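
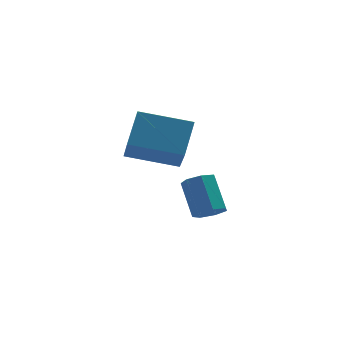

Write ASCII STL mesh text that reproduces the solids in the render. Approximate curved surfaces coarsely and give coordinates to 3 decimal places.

solid 
facet normal -0.943 0.248 0.222
outer loop
vertex -1.819 -3.812 1.881
vertex -1.742 -2.46 0.695
vertex -2.317 -4.736 0.796
endloop
endfacet
facet normal -0.043 -0.751 0.659
outer loop
vertex -0.478 -5.22 0.365
vertex -1.819 -3.812 1.881
vertex -2.317 -4.736 0.796
endloop
endfacet
facet normal -0.943 0.248 0.221
outer loop
vertex -2.317 -4.736 0.796
vertex -1.742 -2.46 0.695
vertex -2.24 -3.385 -0.39
endloop
endfacet
facet normal -0.330 -0.612 -0.719
outer loop
vertex -2.24 -3.385 -0.39
vertex -0.478 -5.22 0.365
vertex -2.317 -4.736 0.796
endloop
endfacet
facet normal 0.330 0.612 0.719
outer loop
vertex -1.819 -3.812 1.881
vertex 0.097 -2.944 0.264
vertex -1.742 -2.46 0.695
endloop
endfacet
facet normal -0.043 -0.751 0.659
outer loop
vertex 0.02 -4.295 1.45
vertex -1.819 -3.812 1.881
vertex -0.478 -5.22 0.365
endloop
endfacet
facet normal 0.329 0.612 0.719
outer loop
vertex 0.02 -4.295 1.45
vertex 0.097 -2.944 0.264
vertex -1.819 -3.812 1.881
endloop
endfacet
facet normal 0.043 0.750 -0.660
outer loop
vertex -1.742 -2.46 0.695
vertex 0.097 -2.944 0.264
vertex -2.24 -3.385 -0.39
endloop
endfacet
facet normal -0.329 -0.612 -0.719
outer loop
vertex -0.401 -3.868 -0.821
vertex -0.478 -5.22 0.365
vertex -2.24 -3.385 -0.39
endloop
endfacet
facet normal 0.043 0.751 -0.659
outer loop
vertex -2.24 -3.385 -0.39
vertex 0.097 -2.944 0.264
vertex -0.401 -3.868 -0.821
endloop
endfacet
facet normal 0.943 -0.248 -0.221
outer loop
vertex -0.401 -3.868 -0.821
vertex 0.02 -4.295 1.45
vertex -0.478 -5.22 0.365
endloop
endfacet
facet normal 0.943 -0.248 -0.221
outer loop
vertex 0.097 -2.944 0.264
vertex 0.02 -4.295 1.45
vertex -0.401 -3.868 -0.821
endloop
endfacet
facet normal 0.142 -0.658 -0.740
outer loop
vertex 1.368 -3.25 -3.431
vertex 0.751 -3.417 -3.401
vertex 1.023 -2.959 -3.756
endloop
endfacet
facet normal 0.771 0.541 -0.334
outer loop
vertex 1.368 -3.25 -3.431
vertex 1.023 -2.959 -3.756
vertex 1.146 -2.217 -2.27
endloop
endfacet
facet normal 0.772 0.541 -0.334
outer loop
vertex 1.146 -2.217 -2.27
vertex 1.023 -2.959 -3.756
vertex 0.802 -1.926 -2.594
endloop
endfacet
facet normal -0.140 0.658 0.740
outer loop
vertex 1.146 -2.217 -2.27
vertex 0.802 -1.926 -2.594
vertex 0.529 -2.383 -2.239
endloop
endfacet
facet normal 0.141 -0.658 -0.740
outer loop
vertex 1.023 -2.959 -3.756
vertex 0.751 -3.417 -3.401
vertex 0.473 -3.013 -3.813
endloop
endfacet
facet normal -0.004 0.747 -0.665
outer loop
vertex 1.023 -2.959 -3.756
vertex 0.473 -3.013 -3.813
vertex 0.802 -1.926 -2.594
endloop
endfacet
facet normal -0.004 0.747 -0.665
outer loop
vertex 0.802 -1.926 -2.594
vertex 0.473 -3.013 -3.813
vertex 0.252 -1.98 -2.651
endloop
endfacet
facet normal -0.141 0.659 0.739
outer loop
vertex 0.802 -1.926 -2.594
vertex 0.252 -1.98 -2.651
vertex 0.529 -2.383 -2.239
endloop
endfacet
facet normal 0.140 -0.658 -0.740
outer loop
vertex 0.473 -3.013 -3.813
vertex 0.751 -3.417 -3.401
vertex 0.132 -3.371 -3.559
endloop
endfacet
facet normal -0.777 0.390 -0.494
outer loop
vertex 0.473 -3.013 -3.813
vertex 0.132 -3.371 -3.559
vertex 0.252 -1.98 -2.651
endloop
endfacet
facet normal -0.777 0.390 -0.495
outer loop
vertex 0.252 -1.98 -2.651
vertex 0.132 -3.371 -3.559
vertex -0.089 -2.338 -2.398
endloop
endfacet
facet normal -0.142 0.658 0.739
outer loop
vertex 0.252 -1.98 -2.651
vertex -0.089 -2.338 -2.398
vertex 0.529 -2.383 -2.239
endloop
endfacet
facet normal 0.140 -0.658 -0.740
outer loop
vertex 0.132 -3.371 -3.559
vertex 0.751 -3.417 -3.401
vertex 0.257 -3.763 -3.187
endloop
endfacet
facet normal -0.964 -0.261 0.049
outer loop
vertex 0.132 -3.371 -3.559
vertex 0.257 -3.763 -3.187
vertex -0.089 -2.338 -2.398
endloop
endfacet
facet normal -0.964 -0.261 0.049
outer loop
vertex -0.089 -2.338 -2.398
vertex 0.257 -3.763 -3.187
vertex 0.036 -2.73 -2.025
endloop
endfacet
facet normal -0.142 0.658 0.739
outer loop
vertex -0.089 -2.338 -2.398
vertex 0.036 -2.73 -2.025
vertex 0.529 -2.383 -2.239
endloop
endfacet
facet normal 0.142 -0.659 -0.739
outer loop
vertex 0.257 -3.763 -3.187
vertex 0.751 -3.417 -3.401
vertex 0.753 -3.894 -2.975
endloop
endfacet
facet normal -0.426 -0.715 0.555
outer loop
vertex 0.257 -3.763 -3.187
vertex 0.753 -3.894 -2.975
vertex 0.036 -2.73 -2.025
endloop
endfacet
facet normal -0.425 -0.715 0.555
outer loop
vertex 0.036 -2.73 -2.025
vertex 0.753 -3.894 -2.975
vertex 0.532 -2.861 -1.814
endloop
endfacet
facet normal -0.141 0.657 0.740
outer loop
vertex 0.036 -2.73 -2.025
vertex 0.532 -2.861 -1.814
vertex 0.529 -2.383 -2.239
endloop
endfacet
facet normal 0.141 -0.659 -0.739
outer loop
vertex 0.753 -3.894 -2.975
vertex 0.751 -3.417 -3.401
vertex 1.248 -3.666 -3.084
endloop
endfacet
facet normal 0.432 -0.631 0.644
outer loop
vertex 0.753 -3.894 -2.975
vertex 1.248 -3.666 -3.084
vertex 0.532 -2.861 -1.814
endloop
endfacet
facet normal 0.433 -0.631 0.644
outer loop
vertex 0.532 -2.861 -1.814
vertex 1.248 -3.666 -3.084
vertex 1.026 -2.633 -1.923
endloop
endfacet
facet normal -0.140 0.657 0.740
outer loop
vertex 0.532 -2.861 -1.814
vertex 1.026 -2.633 -1.923
vertex 0.529 -2.383 -2.239
endloop
endfacet
facet normal 0.142 -0.658 -0.740
outer loop
vertex 1.248 -3.666 -3.084
vertex 0.751 -3.417 -3.401
vertex 1.368 -3.25 -3.431
endloop
endfacet
facet normal 0.966 -0.072 0.248
outer loop
vertex 1.248 -3.666 -3.084
vertex 1.368 -3.25 -3.431
vertex 1.026 -2.633 -1.923
endloop
endfacet
facet normal 0.966 -0.072 0.248
outer loop
vertex 1.026 -2.633 -1.923
vertex 1.368 -3.25 -3.431
vertex 1.146 -2.217 -2.27
endloop
endfacet
facet normal -0.140 0.658 0.740
outer loop
vertex 1.026 -2.633 -1.923
vertex 1.146 -2.217 -2.27
vertex 0.529 -2.383 -2.239
endloop
endfacet

endsolid


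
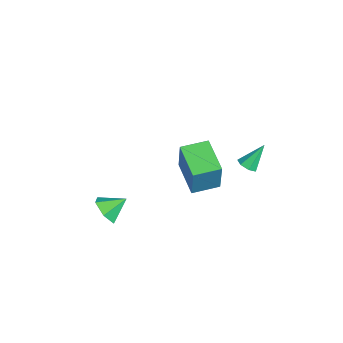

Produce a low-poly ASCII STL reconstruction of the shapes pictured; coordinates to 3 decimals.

solid 
facet normal 0.188 -0.566 -0.803
outer loop
vertex 1.323 3.68 2.369
vertex 0.889 3.313 2.526
vertex 0.86 3.791 2.182
endloop
endfacet
facet normal 0.301 0.934 -0.191
outer loop
vertex 1.323 3.68 2.369
vertex 0.86 3.791 2.182
vertex 0.591 4.207 3.794
endloop
endfacet
facet normal 0.189 -0.566 -0.802
outer loop
vertex 0.86 3.791 2.182
vertex 0.889 3.313 2.526
vertex 0.419 3.542 2.254
endloop
endfacet
facet normal -0.506 0.811 -0.294
outer loop
vertex 0.86 3.791 2.182
vertex 0.419 3.542 2.254
vertex 0.591 4.207 3.794
endloop
endfacet
facet normal 0.189 -0.566 -0.803
outer loop
vertex 0.419 3.542 2.254
vertex 0.889 3.313 2.526
vertex 0.331 3.121 2.53
endloop
endfacet
facet normal -0.977 0.215 0.016
outer loop
vertex 0.419 3.542 2.254
vertex 0.331 3.121 2.53
vertex 0.591 4.207 3.794
endloop
endfacet
facet normal 0.189 -0.566 -0.802
outer loop
vertex 0.331 3.121 2.53
vertex 0.889 3.313 2.526
vertex 0.664 2.844 2.804
endloop
endfacet
facet normal -0.758 -0.409 0.508
outer loop
vertex 0.331 3.121 2.53
vertex 0.664 2.844 2.804
vertex 0.591 4.207 3.794
endloop
endfacet
facet normal 0.188 -0.566 -0.803
outer loop
vertex 0.664 2.844 2.804
vertex 0.889 3.313 2.526
vertex 1.166 2.92 2.868
endloop
endfacet
facet normal -0.014 -0.588 0.809
outer loop
vertex 0.664 2.844 2.804
vertex 1.166 2.92 2.868
vertex 0.591 4.207 3.794
endloop
endfacet
facet normal 0.188 -0.566 -0.803
outer loop
vertex 1.166 2.92 2.868
vertex 0.889 3.313 2.526
vertex 1.46 3.293 2.674
endloop
endfacet
facet normal 0.696 -0.188 0.693
outer loop
vertex 1.166 2.92 2.868
vertex 1.46 3.293 2.674
vertex 0.591 4.207 3.794
endloop
endfacet
facet normal 0.188 -0.566 -0.803
outer loop
vertex 1.46 3.293 2.674
vertex 0.889 3.313 2.526
vertex 1.323 3.68 2.369
endloop
endfacet
facet normal 0.835 0.491 0.248
outer loop
vertex 1.46 3.293 2.674
vertex 1.323 3.68 2.369
vertex 0.591 4.207 3.794
endloop
endfacet
facet normal -0.938 -0.200 0.283
outer loop
vertex -2.151 0.282 1.588
vertex -2.448 1.82 1.689
vertex -2.78 0.296 -0.489
endloop
endfacet
facet normal 0.190 -0.980 -0.064
outer loop
vertex -0.792 0.72 -1.089
vertex -2.151 0.282 1.588
vertex -2.78 0.296 -0.489
endloop
endfacet
facet normal -0.938 -0.200 0.283
outer loop
vertex -2.78 0.296 -0.489
vertex -2.448 1.82 1.689
vertex -3.078 1.834 -0.388
endloop
endfacet
facet normal -0.290 0.007 -0.957
outer loop
vertex -3.078 1.834 -0.388
vertex -0.792 0.72 -1.089
vertex -2.78 0.296 -0.489
endloop
endfacet
facet normal 0.290 -0.007 0.957
outer loop
vertex -2.151 0.282 1.588
vertex -0.46 2.244 1.089
vertex -2.448 1.82 1.689
endloop
endfacet
facet normal 0.190 -0.980 -0.064
outer loop
vertex -0.162 0.706 0.988
vertex -2.151 0.282 1.588
vertex -0.792 0.72 -1.089
endloop
endfacet
facet normal 0.290 -0.007 0.957
outer loop
vertex -0.162 0.706 0.988
vertex -0.46 2.244 1.089
vertex -2.151 0.282 1.588
endloop
endfacet
facet normal -0.190 0.980 0.064
outer loop
vertex -2.448 1.82 1.689
vertex -0.46 2.244 1.089
vertex -3.078 1.834 -0.388
endloop
endfacet
facet normal -0.290 0.007 -0.957
outer loop
vertex -1.089 2.258 -0.988
vertex -0.792 0.72 -1.089
vertex -3.078 1.834 -0.388
endloop
endfacet
facet normal -0.190 0.980 0.064
outer loop
vertex -3.078 1.834 -0.388
vertex -0.46 2.244 1.089
vertex -1.089 2.258 -0.988
endloop
endfacet
facet normal 0.938 0.200 -0.283
outer loop
vertex -1.089 2.258 -0.988
vertex -0.162 0.706 0.988
vertex -0.792 0.72 -1.089
endloop
endfacet
facet normal 0.938 0.200 -0.283
outer loop
vertex -0.46 2.244 1.089
vertex -0.162 0.706 0.988
vertex -1.089 2.258 -0.988
endloop
endfacet
facet normal 0.094 -0.828 -0.552
outer loop
vertex 1.476 -3.53 -0.945
vertex 0.701 -3.873 -0.562
vertex 0.65 -3.362 -1.337
endloop
endfacet
facet normal 0.334 0.885 -0.324
outer loop
vertex 1.476 -3.53 -0.945
vertex 0.65 -3.362 -1.337
vertex 0.579 -2.787 0.162
endloop
endfacet
facet normal 0.094 -0.828 -0.552
outer loop
vertex 0.65 -3.362 -1.337
vertex 0.701 -3.873 -0.562
vertex -0.125 -3.705 -0.954
endloop
endfacet
facet normal -0.513 0.793 -0.328
outer loop
vertex 0.65 -3.362 -1.337
vertex -0.125 -3.705 -0.954
vertex 0.579 -2.787 0.162
endloop
endfacet
facet normal 0.093 -0.829 -0.552
outer loop
vertex -0.125 -3.705 -0.954
vertex 0.701 -3.873 -0.562
vertex -0.073 -4.216 -0.178
endloop
endfacet
facet normal -0.896 0.341 0.285
outer loop
vertex -0.125 -3.705 -0.954
vertex -0.073 -4.216 -0.178
vertex 0.579 -2.787 0.162
endloop
endfacet
facet normal 0.094 -0.829 -0.551
outer loop
vertex -0.073 -4.216 -0.178
vertex 0.701 -3.873 -0.562
vertex 0.753 -4.383 0.214
endloop
endfacet
facet normal -0.432 -0.018 0.902
outer loop
vertex -0.073 -4.216 -0.178
vertex 0.753 -4.383 0.214
vertex 0.579 -2.787 0.162
endloop
endfacet
facet normal 0.095 -0.829 -0.551
outer loop
vertex 0.753 -4.383 0.214
vertex 0.701 -3.873 -0.562
vertex 1.528 -4.04 -0.169
endloop
endfacet
facet normal 0.415 0.075 0.907
outer loop
vertex 0.753 -4.383 0.214
vertex 1.528 -4.04 -0.169
vertex 0.579 -2.787 0.162
endloop
endfacet
facet normal 0.095 -0.829 -0.551
outer loop
vertex 1.528 -4.04 -0.169
vertex 0.701 -3.873 -0.562
vertex 1.476 -3.53 -0.945
endloop
endfacet
facet normal 0.798 0.527 0.293
outer loop
vertex 1.528 -4.04 -0.169
vertex 1.476 -3.53 -0.945
vertex 0.579 -2.787 0.162
endloop
endfacet

endsolid


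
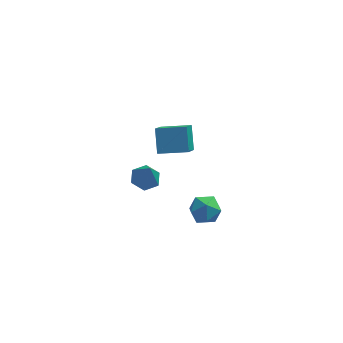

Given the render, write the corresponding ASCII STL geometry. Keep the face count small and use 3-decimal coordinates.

solid 
facet normal -0.982 0.087 -0.168
outer loop
vertex -0.415 -0.169 3.457
vertex -0.507 0.861 4.529
vertex -0.123 0.999 2.359
endloop
endfacet
facet normal 0.062 -0.692 -0.719
outer loop
vertex 1.467 0.859 2.631
vertex -0.415 -0.169 3.457
vertex -0.123 0.999 2.359
endloop
endfacet
facet normal -0.982 0.086 -0.168
outer loop
vertex -0.123 0.999 2.359
vertex -0.507 0.861 4.529
vertex -0.216 2.03 3.43
endloop
endfacet
facet normal 0.178 0.717 -0.674
outer loop
vertex -0.216 2.03 3.43
vertex 1.467 0.859 2.631
vertex -0.123 0.999 2.359
endloop
endfacet
facet normal -0.178 -0.717 0.674
outer loop
vertex -0.415 -0.169 3.457
vertex 1.083 0.721 4.801
vertex -0.507 0.861 4.529
endloop
endfacet
facet normal 0.062 -0.692 -0.719
outer loop
vertex 1.176 -0.31 3.73
vertex -0.415 -0.169 3.457
vertex 1.467 0.859 2.631
endloop
endfacet
facet normal -0.179 -0.717 0.674
outer loop
vertex 1.176 -0.31 3.73
vertex 1.083 0.721 4.801
vertex -0.415 -0.169 3.457
endloop
endfacet
facet normal -0.062 0.692 0.719
outer loop
vertex -0.507 0.861 4.529
vertex 1.083 0.721 4.801
vertex -0.216 2.03 3.43
endloop
endfacet
facet normal 0.179 0.717 -0.674
outer loop
vertex 1.375 1.889 3.703
vertex 1.467 0.859 2.631
vertex -0.216 2.03 3.43
endloop
endfacet
facet normal -0.062 0.692 0.719
outer loop
vertex -0.216 2.03 3.43
vertex 1.083 0.721 4.801
vertex 1.375 1.889 3.703
endloop
endfacet
facet normal 0.982 -0.087 0.168
outer loop
vertex 1.375 1.889 3.703
vertex 1.176 -0.31 3.73
vertex 1.467 0.859 2.631
endloop
endfacet
facet normal 0.982 -0.087 0.169
outer loop
vertex 1.083 0.721 4.801
vertex 1.176 -0.31 3.73
vertex 1.375 1.889 3.703
endloop
endfacet
facet normal -0.050 0.824 0.564
outer loop
vertex 2.043 2.026 -3.15
vertex 1.594 1.511 -2.437
vertex 2.58 1.58 -2.45
endloop
endfacet
facet normal 0.521 0.842 0.137
outer loop
vertex 2.043 2.026 -3.15
vertex 2.58 1.58 -2.45
vertex 2.875 1.551 -3.393
endloop
endfacet
facet normal 0.294 0.790 -0.537
outer loop
vertex 2.043 2.026 -3.15
vertex 2.875 1.551 -3.393
vertex 2.072 1.463 -3.962
endloop
endfacet
facet normal -0.417 0.740 -0.528
outer loop
vertex 2.043 2.026 -3.15
vertex 2.072 1.463 -3.962
vertex 1.28 1.438 -3.371
endloop
endfacet
facet normal -0.631 0.761 0.153
outer loop
vertex 2.043 2.026 -3.15
vertex 1.28 1.438 -3.371
vertex 1.594 1.511 -2.437
endloop
endfacet
facet normal 0.921 0.269 0.280
outer loop
vertex 2.875 1.551 -3.393
vertex 2.58 1.58 -2.45
vertex 2.94 0.742 -2.829
endloop
endfacet
facet normal -0.004 0.240 0.971
outer loop
vertex 2.58 1.58 -2.45
vertex 1.594 1.511 -2.437
vertex 2.148 0.717 -2.238
endloop
endfacet
facet normal -0.942 0.138 0.306
outer loop
vertex 1.594 1.511 -2.437
vertex 1.28 1.438 -3.371
vertex 1.345 0.629 -2.807
endloop
endfacet
facet normal -0.597 0.103 -0.796
outer loop
vertex 1.28 1.438 -3.371
vertex 2.072 1.463 -3.962
vertex 1.64 0.6 -3.75
endloop
endfacet
facet normal 0.555 0.184 -0.811
outer loop
vertex 2.072 1.463 -3.962
vertex 2.875 1.551 -3.393
vertex 2.626 0.669 -3.763
endloop
endfacet
facet normal 0.417 -0.740 0.528
outer loop
vertex 2.177 0.154 -3.05
vertex 2.94 0.742 -2.829
vertex 2.148 0.717 -2.238
endloop
endfacet
facet normal -0.294 -0.790 0.537
outer loop
vertex 2.177 0.154 -3.05
vertex 2.148 0.717 -2.238
vertex 1.345 0.629 -2.807
endloop
endfacet
facet normal -0.521 -0.842 -0.137
outer loop
vertex 2.177 0.154 -3.05
vertex 1.345 0.629 -2.807
vertex 1.64 0.6 -3.75
endloop
endfacet
facet normal 0.050 -0.824 -0.564
outer loop
vertex 2.177 0.154 -3.05
vertex 1.64 0.6 -3.75
vertex 2.626 0.669 -3.763
endloop
endfacet
facet normal 0.631 -0.761 -0.153
outer loop
vertex 2.177 0.154 -3.05
vertex 2.626 0.669 -3.763
vertex 2.94 0.742 -2.829
endloop
endfacet
facet normal 0.597 -0.103 0.796
outer loop
vertex 2.148 0.717 -2.238
vertex 2.94 0.742 -2.829
vertex 2.58 1.58 -2.45
endloop
endfacet
facet normal -0.555 -0.184 0.811
outer loop
vertex 1.345 0.629 -2.807
vertex 2.148 0.717 -2.238
vertex 1.594 1.511 -2.437
endloop
endfacet
facet normal -0.921 -0.269 -0.280
outer loop
vertex 1.64 0.6 -3.75
vertex 1.345 0.629 -2.807
vertex 1.28 1.438 -3.371
endloop
endfacet
facet normal 0.004 -0.240 -0.971
outer loop
vertex 2.626 0.669 -3.763
vertex 1.64 0.6 -3.75
vertex 2.072 1.463 -3.962
endloop
endfacet
facet normal 0.942 -0.138 -0.306
outer loop
vertex 2.94 0.742 -2.829
vertex 2.626 0.669 -3.763
vertex 2.875 1.551 -3.393
endloop
endfacet
facet normal -0.171 0.320 -0.932
outer loop
vertex -0.296 2.875 -1.667
vertex -1.049 2.481 -1.664
vertex -0.99 3.287 -1.398
endloop
endfacet
facet normal 0.572 0.592 0.568
outer loop
vertex -0.296 2.875 -1.667
vertex -0.99 3.287 -1.398
vertex -0.791 1.999 -0.256
endloop
endfacet
facet normal -0.171 0.320 -0.932
outer loop
vertex -0.99 3.287 -1.398
vertex -1.049 2.481 -1.664
vertex -1.743 2.893 -1.395
endloop
endfacet
facet normal -0.312 0.603 0.734
outer loop
vertex -0.99 3.287 -1.398
vertex -1.743 2.893 -1.395
vertex -0.791 1.999 -0.256
endloop
endfacet
facet normal -0.172 0.319 -0.932
outer loop
vertex -1.743 2.893 -1.395
vertex -1.049 2.481 -1.664
vertex -1.803 2.087 -1.66
endloop
endfacet
facet normal -0.808 -0.129 0.575
outer loop
vertex -1.743 2.893 -1.395
vertex -1.803 2.087 -1.66
vertex -0.791 1.999 -0.256
endloop
endfacet
facet normal -0.172 0.320 -0.932
outer loop
vertex -1.803 2.087 -1.66
vertex -1.049 2.481 -1.664
vertex -1.109 1.676 -1.929
endloop
endfacet
facet normal -0.421 -0.873 0.248
outer loop
vertex -1.803 2.087 -1.66
vertex -1.109 1.676 -1.929
vertex -0.791 1.999 -0.256
endloop
endfacet
facet normal -0.171 0.320 -0.932
outer loop
vertex -1.109 1.676 -1.929
vertex -1.049 2.481 -1.664
vertex -0.356 2.07 -1.932
endloop
endfacet
facet normal 0.462 -0.883 0.083
outer loop
vertex -1.109 1.676 -1.929
vertex -0.356 2.07 -1.932
vertex -0.791 1.999 -0.256
endloop
endfacet
facet normal -0.171 0.320 -0.932
outer loop
vertex -0.356 2.07 -1.932
vertex -1.049 2.481 -1.664
vertex -0.296 2.875 -1.667
endloop
endfacet
facet normal 0.958 -0.151 0.242
outer loop
vertex -0.356 2.07 -1.932
vertex -0.296 2.875 -1.667
vertex -0.791 1.999 -0.256
endloop
endfacet

endsolid


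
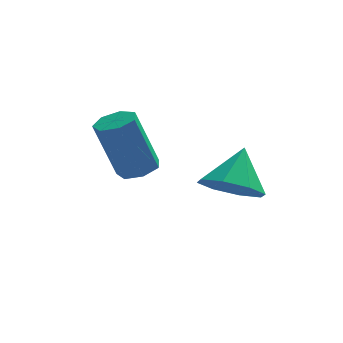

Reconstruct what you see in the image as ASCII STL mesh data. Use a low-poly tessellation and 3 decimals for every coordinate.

solid 
facet normal 0.325 -0.010 -0.946
outer loop
vertex -0.344 1.388 -1.11
vertex -0.932 1.11 -1.309
vertex -0.769 1.768 -1.26
endloop
endfacet
facet normal 0.612 0.764 0.202
outer loop
vertex -0.344 1.388 -1.11
vertex -0.769 1.768 -1.26
vertex -1.021 1.409 0.867
endloop
endfacet
facet normal 0.612 0.764 0.202
outer loop
vertex -1.021 1.409 0.867
vertex -0.769 1.768 -1.26
vertex -1.446 1.789 0.717
endloop
endfacet
facet normal -0.324 0.011 0.946
outer loop
vertex -1.021 1.409 0.867
vertex -1.446 1.789 0.717
vertex -1.608 1.13 0.669
endloop
endfacet
facet normal 0.323 -0.010 -0.946
outer loop
vertex -0.769 1.768 -1.26
vertex -0.932 1.11 -1.309
vertex -1.317 1.653 -1.446
endloop
endfacet
facet normal -0.181 0.981 -0.072
outer loop
vertex -0.769 1.768 -1.26
vertex -1.317 1.653 -1.446
vertex -1.446 1.789 0.717
endloop
endfacet
facet normal -0.183 0.980 -0.073
outer loop
vertex -1.446 1.789 0.717
vertex -1.317 1.653 -1.446
vertex -1.994 1.673 0.531
endloop
endfacet
facet normal -0.323 0.011 0.946
outer loop
vertex -1.446 1.789 0.717
vertex -1.994 1.673 0.531
vertex -1.608 1.13 0.669
endloop
endfacet
facet normal 0.323 -0.009 -0.946
outer loop
vertex -1.317 1.653 -1.446
vertex -0.932 1.11 -1.309
vertex -1.575 1.128 -1.529
endloop
endfacet
facet normal -0.839 0.459 -0.292
outer loop
vertex -1.317 1.653 -1.446
vertex -1.575 1.128 -1.529
vertex -1.994 1.673 0.531
endloop
endfacet
facet normal -0.840 0.458 -0.292
outer loop
vertex -1.994 1.673 0.531
vertex -1.575 1.128 -1.529
vertex -2.251 1.149 0.448
endloop
endfacet
facet normal -0.325 0.009 0.946
outer loop
vertex -1.994 1.673 0.531
vertex -2.251 1.149 0.448
vertex -1.608 1.13 0.669
endloop
endfacet
facet normal 0.323 -0.009 -0.946
outer loop
vertex -1.575 1.128 -1.529
vertex -0.932 1.11 -1.309
vertex -1.348 0.59 -1.446
endloop
endfacet
facet normal -0.864 -0.410 -0.291
outer loop
vertex -1.575 1.128 -1.529
vertex -1.348 0.59 -1.446
vertex -2.251 1.149 0.448
endloop
endfacet
facet normal -0.865 -0.408 -0.292
outer loop
vertex -2.251 1.149 0.448
vertex -1.348 0.59 -1.446
vertex -2.025 0.61 0.532
endloop
endfacet
facet normal -0.325 0.011 0.946
outer loop
vertex -2.251 1.149 0.448
vertex -2.025 0.61 0.532
vertex -1.608 1.13 0.669
endloop
endfacet
facet normal 0.325 -0.011 -0.946
outer loop
vertex -1.348 0.59 -1.446
vertex -0.932 1.11 -1.309
vertex -0.808 0.443 -1.259
endloop
endfacet
facet normal -0.239 -0.968 -0.072
outer loop
vertex -1.348 0.59 -1.446
vertex -0.808 0.443 -1.259
vertex -2.025 0.61 0.532
endloop
endfacet
facet normal -0.237 -0.969 -0.071
outer loop
vertex -2.025 0.61 0.532
vertex -0.808 0.443 -1.259
vertex -1.485 0.464 0.718
endloop
endfacet
facet normal -0.323 0.010 0.946
outer loop
vertex -2.025 0.61 0.532
vertex -1.485 0.464 0.718
vertex -1.608 1.13 0.669
endloop
endfacet
facet normal 0.324 -0.011 -0.946
outer loop
vertex -0.808 0.443 -1.259
vertex -0.932 1.11 -1.309
vertex -0.361 0.798 -1.11
endloop
endfacet
facet normal 0.567 -0.799 0.203
outer loop
vertex -0.808 0.443 -1.259
vertex -0.361 0.798 -1.11
vertex -1.485 0.464 0.718
endloop
endfacet
facet normal 0.567 -0.799 0.203
outer loop
vertex -1.485 0.464 0.718
vertex -0.361 0.798 -1.11
vertex -1.038 0.819 0.867
endloop
endfacet
facet normal -0.323 0.010 0.946
outer loop
vertex -1.485 0.464 0.718
vertex -1.038 0.819 0.867
vertex -1.608 1.13 0.669
endloop
endfacet
facet normal 0.325 -0.009 -0.946
outer loop
vertex -0.361 0.798 -1.11
vertex -0.932 1.11 -1.309
vertex -0.344 1.388 -1.11
endloop
endfacet
facet normal 0.946 -0.027 0.324
outer loop
vertex -0.361 0.798 -1.11
vertex -0.344 1.388 -1.11
vertex -1.038 0.819 0.867
endloop
endfacet
facet normal 0.946 -0.027 0.324
outer loop
vertex -1.038 0.819 0.867
vertex -0.344 1.388 -1.11
vertex -1.021 1.409 0.867
endloop
endfacet
facet normal -0.324 0.009 0.946
outer loop
vertex -1.038 0.819 0.867
vertex -1.021 1.409 0.867
vertex -1.608 1.13 0.669
endloop
endfacet
facet normal -0.284 -0.616 -0.735
outer loop
vertex 1.977 -2.87 0.145
vertex 1.53 -2.116 -0.314
vertex 2.438 -2.509 -0.336
endloop
endfacet
facet normal 0.780 -0.210 0.590
outer loop
vertex 1.977 -2.87 0.145
vertex 2.438 -2.509 -0.336
vertex 1.95 -1.204 0.774
endloop
endfacet
facet normal -0.284 -0.616 -0.735
outer loop
vertex 2.438 -2.509 -0.336
vertex 1.53 -2.116 -0.314
vertex 2.366 -1.917 -0.804
endloop
endfacet
facet normal 0.961 0.234 0.148
outer loop
vertex 2.438 -2.509 -0.336
vertex 2.366 -1.917 -0.804
vertex 1.95 -1.204 0.774
endloop
endfacet
facet normal -0.284 -0.616 -0.735
outer loop
vertex 2.366 -1.917 -0.804
vertex 1.53 -2.116 -0.314
vertex 1.805 -1.442 -0.985
endloop
endfacet
facet normal 0.667 0.729 -0.154
outer loop
vertex 2.366 -1.917 -0.804
vertex 1.805 -1.442 -0.985
vertex 1.95 -1.204 0.774
endloop
endfacet
facet normal -0.284 -0.616 -0.735
outer loop
vertex 1.805 -1.442 -0.985
vertex 1.53 -2.116 -0.314
vertex 1.082 -1.361 -0.773
endloop
endfacet
facet normal 0.070 0.988 -0.139
outer loop
vertex 1.805 -1.442 -0.985
vertex 1.082 -1.361 -0.773
vertex 1.95 -1.204 0.774
endloop
endfacet
facet normal -0.284 -0.615 -0.735
outer loop
vertex 1.082 -1.361 -0.773
vertex 1.53 -2.116 -0.314
vertex 0.621 -1.723 -0.292
endloop
endfacet
facet normal -0.482 0.857 0.183
outer loop
vertex 1.082 -1.361 -0.773
vertex 0.621 -1.723 -0.292
vertex 1.95 -1.204 0.774
endloop
endfacet
facet normal -0.284 -0.616 -0.734
outer loop
vertex 0.621 -1.723 -0.292
vertex 1.53 -2.116 -0.314
vertex 0.693 -2.314 0.176
endloop
endfacet
facet normal -0.662 0.414 0.624
outer loop
vertex 0.621 -1.723 -0.292
vertex 0.693 -2.314 0.176
vertex 1.95 -1.204 0.774
endloop
endfacet
facet normal -0.285 -0.616 -0.735
outer loop
vertex 0.693 -2.314 0.176
vertex 1.53 -2.116 -0.314
vertex 1.255 -2.79 0.357
endloop
endfacet
facet normal -0.368 -0.082 0.926
outer loop
vertex 0.693 -2.314 0.176
vertex 1.255 -2.79 0.357
vertex 1.95 -1.204 0.774
endloop
endfacet
facet normal -0.284 -0.616 -0.735
outer loop
vertex 1.255 -2.79 0.357
vertex 1.53 -2.116 -0.314
vertex 1.977 -2.87 0.145
endloop
endfacet
facet normal 0.230 -0.340 0.912
outer loop
vertex 1.255 -2.79 0.357
vertex 1.977 -2.87 0.145
vertex 1.95 -1.204 0.774
endloop
endfacet

endsolid


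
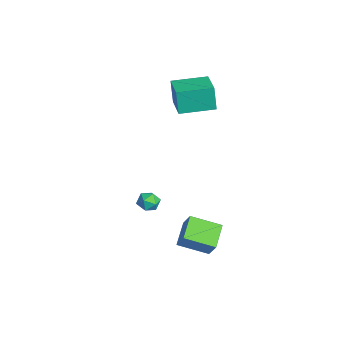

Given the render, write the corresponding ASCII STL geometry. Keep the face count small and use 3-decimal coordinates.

solid 
facet normal 0.337 0.783 0.523
outer loop
vertex 2.89 -2.593 -0.505
vertex 2.948 -3.0 0.067
vertex 3.491 -2.937 -0.377
endloop
endfacet
facet normal 0.516 0.840 -0.165
outer loop
vertex 2.89 -2.593 -0.505
vertex 3.491 -2.937 -0.377
vertex 3.234 -2.908 -1.032
endloop
endfacet
facet normal -0.084 0.830 -0.551
outer loop
vertex 2.89 -2.593 -0.505
vertex 3.234 -2.908 -1.032
vertex 2.532 -2.953 -0.993
endloop
endfacet
facet normal -0.634 0.767 -0.101
outer loop
vertex 2.89 -2.593 -0.505
vertex 2.532 -2.953 -0.993
vertex 2.355 -3.01 -0.314
endloop
endfacet
facet normal -0.374 0.737 0.563
outer loop
vertex 2.89 -2.593 -0.505
vertex 2.355 -3.01 -0.314
vertex 2.948 -3.0 0.067
endloop
endfacet
facet normal 0.901 0.266 -0.342
outer loop
vertex 3.234 -2.908 -1.032
vertex 3.491 -2.937 -0.377
vertex 3.505 -3.51 -0.786
endloop
endfacet
facet normal 0.611 0.173 0.772
outer loop
vertex 3.491 -2.937 -0.377
vertex 2.948 -3.0 0.067
vertex 3.328 -3.567 -0.107
endloop
endfacet
facet normal -0.539 0.099 0.836
outer loop
vertex 2.948 -3.0 0.067
vertex 2.355 -3.01 -0.314
vertex 2.626 -3.612 -0.068
endloop
endfacet
facet normal -0.960 0.146 -0.238
outer loop
vertex 2.355 -3.01 -0.314
vertex 2.532 -2.953 -0.993
vertex 2.369 -3.583 -0.723
endloop
endfacet
facet normal -0.070 0.250 -0.966
outer loop
vertex 2.532 -2.953 -0.993
vertex 3.234 -2.908 -1.032
vertex 2.912 -3.52 -1.167
endloop
endfacet
facet normal 0.634 -0.767 0.101
outer loop
vertex 2.97 -3.927 -0.595
vertex 3.505 -3.51 -0.786
vertex 3.328 -3.567 -0.107
endloop
endfacet
facet normal 0.084 -0.830 0.551
outer loop
vertex 2.97 -3.927 -0.595
vertex 3.328 -3.567 -0.107
vertex 2.626 -3.612 -0.068
endloop
endfacet
facet normal -0.516 -0.840 0.165
outer loop
vertex 2.97 -3.927 -0.595
vertex 2.626 -3.612 -0.068
vertex 2.369 -3.583 -0.723
endloop
endfacet
facet normal -0.337 -0.783 -0.523
outer loop
vertex 2.97 -3.927 -0.595
vertex 2.369 -3.583 -0.723
vertex 2.912 -3.52 -1.167
endloop
endfacet
facet normal 0.374 -0.737 -0.563
outer loop
vertex 2.97 -3.927 -0.595
vertex 2.912 -3.52 -1.167
vertex 3.505 -3.51 -0.786
endloop
endfacet
facet normal 0.960 -0.146 0.238
outer loop
vertex 3.328 -3.567 -0.107
vertex 3.505 -3.51 -0.786
vertex 3.491 -2.937 -0.377
endloop
endfacet
facet normal 0.070 -0.250 0.966
outer loop
vertex 2.626 -3.612 -0.068
vertex 3.328 -3.567 -0.107
vertex 2.948 -3.0 0.067
endloop
endfacet
facet normal -0.901 -0.266 0.342
outer loop
vertex 2.369 -3.583 -0.723
vertex 2.626 -3.612 -0.068
vertex 2.355 -3.01 -0.314
endloop
endfacet
facet normal -0.611 -0.173 -0.772
outer loop
vertex 2.912 -3.52 -1.167
vertex 2.369 -3.583 -0.723
vertex 2.532 -2.953 -0.993
endloop
endfacet
facet normal 0.539 -0.099 -0.836
outer loop
vertex 3.505 -3.51 -0.786
vertex 2.912 -3.52 -1.167
vertex 3.234 -2.908 -1.032
endloop
endfacet
facet normal -0.517 -0.198 -0.833
outer loop
vertex 3.257 -1.802 -4.087
vertex 1.924 -1.217 -3.399
vertex 3.665 -0.1 -4.744
endloop
endfacet
facet normal 0.828 -0.363 -0.427
outer loop
vertex 4.336 0.157 -3.661
vertex 3.257 -1.802 -4.087
vertex 3.665 -0.1 -4.744
endloop
endfacet
facet normal -0.516 -0.198 -0.833
outer loop
vertex 3.665 -0.1 -4.744
vertex 1.924 -1.217 -3.399
vertex 2.332 0.485 -4.057
endloop
endfacet
facet normal 0.218 0.910 -0.351
outer loop
vertex 2.332 0.485 -4.057
vertex 4.336 0.157 -3.661
vertex 3.665 -0.1 -4.744
endloop
endfacet
facet normal -0.218 -0.910 0.351
outer loop
vertex 3.257 -1.802 -4.087
vertex 2.595 -0.96 -2.316
vertex 1.924 -1.217 -3.399
endloop
endfacet
facet normal 0.828 -0.363 -0.427
outer loop
vertex 3.928 -1.545 -3.003
vertex 3.257 -1.802 -4.087
vertex 4.336 0.157 -3.661
endloop
endfacet
facet normal -0.219 -0.910 0.351
outer loop
vertex 3.928 -1.545 -3.003
vertex 2.595 -0.96 -2.316
vertex 3.257 -1.802 -4.087
endloop
endfacet
facet normal -0.828 0.364 0.427
outer loop
vertex 1.924 -1.217 -3.399
vertex 2.595 -0.96 -2.316
vertex 2.332 0.485 -4.057
endloop
endfacet
facet normal 0.218 0.911 -0.351
outer loop
vertex 3.003 0.742 -2.973
vertex 4.336 0.157 -3.661
vertex 2.332 0.485 -4.057
endloop
endfacet
facet normal -0.828 0.363 0.427
outer loop
vertex 2.332 0.485 -4.057
vertex 2.595 -0.96 -2.316
vertex 3.003 0.742 -2.973
endloop
endfacet
facet normal 0.517 0.198 0.833
outer loop
vertex 3.003 0.742 -2.973
vertex 3.928 -1.545 -3.003
vertex 4.336 0.157 -3.661
endloop
endfacet
facet normal 0.516 0.198 0.833
outer loop
vertex 2.595 -0.96 -2.316
vertex 3.928 -1.545 -3.003
vertex 3.003 0.742 -2.973
endloop
endfacet
facet normal -0.986 -0.006 -0.168
outer loop
vertex -4.804 -0.862 3.537
vertex -4.838 1.274 3.661
vertex -4.534 -0.766 1.953
endloop
endfacet
facet normal 0.016 -0.998 -0.058
outer loop
vertex -2.622 -0.754 2.279
vertex -4.804 -0.862 3.537
vertex -4.534 -0.766 1.953
endloop
endfacet
facet normal -0.986 -0.006 -0.168
outer loop
vertex -4.534 -0.766 1.953
vertex -4.838 1.274 3.661
vertex -4.568 1.371 2.077
endloop
endfacet
facet normal 0.167 0.060 -0.984
outer loop
vertex -4.568 1.371 2.077
vertex -2.622 -0.754 2.279
vertex -4.534 -0.766 1.953
endloop
endfacet
facet normal -0.167 -0.060 0.984
outer loop
vertex -4.804 -0.862 3.537
vertex -2.926 1.286 3.987
vertex -4.838 1.274 3.661
endloop
endfacet
facet normal 0.016 -0.998 -0.058
outer loop
vertex -2.892 -0.851 3.863
vertex -4.804 -0.862 3.537
vertex -2.622 -0.754 2.279
endloop
endfacet
facet normal -0.167 -0.060 0.984
outer loop
vertex -2.892 -0.851 3.863
vertex -2.926 1.286 3.987
vertex -4.804 -0.862 3.537
endloop
endfacet
facet normal -0.016 0.998 0.058
outer loop
vertex -4.838 1.274 3.661
vertex -2.926 1.286 3.987
vertex -4.568 1.371 2.077
endloop
endfacet
facet normal 0.167 0.060 -0.984
outer loop
vertex -2.656 1.382 2.403
vertex -2.622 -0.754 2.279
vertex -4.568 1.371 2.077
endloop
endfacet
facet normal -0.016 0.998 0.058
outer loop
vertex -4.568 1.371 2.077
vertex -2.926 1.286 3.987
vertex -2.656 1.382 2.403
endloop
endfacet
facet normal 0.986 0.006 0.168
outer loop
vertex -2.656 1.382 2.403
vertex -2.892 -0.851 3.863
vertex -2.622 -0.754 2.279
endloop
endfacet
facet normal 0.986 0.006 0.168
outer loop
vertex -2.926 1.286 3.987
vertex -2.892 -0.851 3.863
vertex -2.656 1.382 2.403
endloop
endfacet

endsolid


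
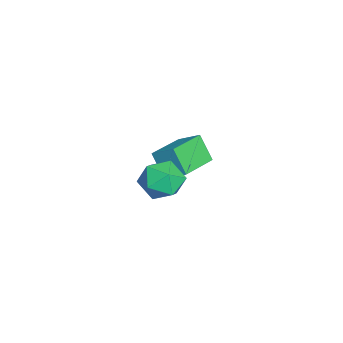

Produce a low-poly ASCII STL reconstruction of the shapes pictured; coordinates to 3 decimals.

solid 
facet normal -0.839 0.524 -0.146
outer loop
vertex -3.354 1.029 1.366
vertex -2.82 1.569 0.238
vertex -3.802 0.133 0.724
endloop
endfacet
facet normal -0.393 -0.398 0.829
outer loop
vertex -2.2 -0.869 1.002
vertex -3.354 1.029 1.366
vertex -3.802 0.133 0.724
endloop
endfacet
facet normal -0.839 0.525 -0.145
outer loop
vertex -3.802 0.133 0.724
vertex -2.82 1.569 0.238
vertex -3.269 0.674 -0.404
endloop
endfacet
facet normal -0.377 -0.753 -0.539
outer loop
vertex -3.269 0.674 -0.404
vertex -2.2 -0.869 1.002
vertex -3.802 0.133 0.724
endloop
endfacet
facet normal 0.377 0.753 0.539
outer loop
vertex -3.354 1.029 1.366
vertex -1.218 0.567 0.516
vertex -2.82 1.569 0.238
endloop
endfacet
facet normal -0.393 -0.398 0.829
outer loop
vertex -1.751 0.026 1.644
vertex -3.354 1.029 1.366
vertex -2.2 -0.869 1.002
endloop
endfacet
facet normal 0.377 0.753 0.539
outer loop
vertex -1.751 0.026 1.644
vertex -1.218 0.567 0.516
vertex -3.354 1.029 1.366
endloop
endfacet
facet normal 0.393 0.398 -0.829
outer loop
vertex -2.82 1.569 0.238
vertex -1.218 0.567 0.516
vertex -3.269 0.674 -0.404
endloop
endfacet
facet normal -0.378 -0.753 -0.539
outer loop
vertex -1.666 -0.329 -0.126
vertex -2.2 -0.869 1.002
vertex -3.269 0.674 -0.404
endloop
endfacet
facet normal 0.393 0.398 -0.829
outer loop
vertex -3.269 0.674 -0.404
vertex -1.218 0.567 0.516
vertex -1.666 -0.329 -0.126
endloop
endfacet
facet normal 0.839 -0.525 0.146
outer loop
vertex -1.666 -0.329 -0.126
vertex -1.751 0.026 1.644
vertex -2.2 -0.869 1.002
endloop
endfacet
facet normal 0.839 -0.524 0.145
outer loop
vertex -1.218 0.567 0.516
vertex -1.751 0.026 1.644
vertex -1.666 -0.329 -0.126
endloop
endfacet
facet normal 0.038 0.688 0.725
outer loop
vertex 2.001 0.737 2.813
vertex 1.509 0.11 3.433
vertex 2.518 0.095 3.395
endloop
endfacet
facet normal 0.600 0.746 0.289
outer loop
vertex 2.001 0.737 2.813
vertex 2.518 0.095 3.395
vertex 2.796 0.243 2.436
endloop
endfacet
facet normal 0.357 0.857 -0.371
outer loop
vertex 2.001 0.737 2.813
vertex 2.796 0.243 2.436
vertex 1.959 0.351 1.881
endloop
endfacet
facet normal -0.356 0.869 -0.344
outer loop
vertex 2.001 0.737 2.813
vertex 1.959 0.351 1.881
vertex 1.164 0.269 2.498
endloop
endfacet
facet normal -0.553 0.764 0.334
outer loop
vertex 2.001 0.737 2.813
vertex 1.164 0.269 2.498
vertex 1.509 0.11 3.433
endloop
endfacet
facet normal 0.948 0.122 0.294
outer loop
vertex 2.796 0.243 2.436
vertex 2.518 0.095 3.395
vertex 2.796 -0.689 2.822
endloop
endfacet
facet normal 0.038 0.028 0.999
outer loop
vertex 2.518 0.095 3.395
vertex 1.509 0.11 3.433
vertex 2.001 -0.771 3.439
endloop
endfacet
facet normal -0.919 0.151 0.365
outer loop
vertex 1.509 0.11 3.433
vertex 1.164 0.269 2.498
vertex 1.164 -0.663 2.884
endloop
endfacet
facet normal -0.601 0.322 -0.732
outer loop
vertex 1.164 0.269 2.498
vertex 1.959 0.351 1.881
vertex 1.442 -0.515 1.925
endloop
endfacet
facet normal 0.553 0.304 -0.776
outer loop
vertex 1.959 0.351 1.881
vertex 2.796 0.243 2.436
vertex 2.451 -0.53 1.887
endloop
endfacet
facet normal 0.356 -0.869 0.344
outer loop
vertex 1.959 -1.157 2.507
vertex 2.796 -0.689 2.822
vertex 2.001 -0.771 3.439
endloop
endfacet
facet normal -0.357 -0.857 0.371
outer loop
vertex 1.959 -1.157 2.507
vertex 2.001 -0.771 3.439
vertex 1.164 -0.663 2.884
endloop
endfacet
facet normal -0.600 -0.746 -0.289
outer loop
vertex 1.959 -1.157 2.507
vertex 1.164 -0.663 2.884
vertex 1.442 -0.515 1.925
endloop
endfacet
facet normal -0.038 -0.688 -0.725
outer loop
vertex 1.959 -1.157 2.507
vertex 1.442 -0.515 1.925
vertex 2.451 -0.53 1.887
endloop
endfacet
facet normal 0.553 -0.764 -0.334
outer loop
vertex 1.959 -1.157 2.507
vertex 2.451 -0.53 1.887
vertex 2.796 -0.689 2.822
endloop
endfacet
facet normal 0.601 -0.322 0.732
outer loop
vertex 2.001 -0.771 3.439
vertex 2.796 -0.689 2.822
vertex 2.518 0.095 3.395
endloop
endfacet
facet normal -0.553 -0.304 0.776
outer loop
vertex 1.164 -0.663 2.884
vertex 2.001 -0.771 3.439
vertex 1.509 0.11 3.433
endloop
endfacet
facet normal -0.948 -0.122 -0.294
outer loop
vertex 1.442 -0.515 1.925
vertex 1.164 -0.663 2.884
vertex 1.164 0.269 2.498
endloop
endfacet
facet normal -0.038 -0.028 -0.999
outer loop
vertex 2.451 -0.53 1.887
vertex 1.442 -0.515 1.925
vertex 1.959 0.351 1.881
endloop
endfacet
facet normal 0.919 -0.151 -0.365
outer loop
vertex 2.796 -0.689 2.822
vertex 2.451 -0.53 1.887
vertex 2.796 0.243 2.436
endloop
endfacet

endsolid


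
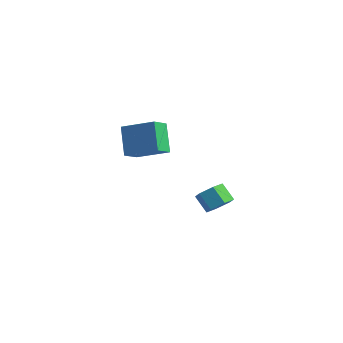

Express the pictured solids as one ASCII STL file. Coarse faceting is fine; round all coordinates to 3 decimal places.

solid 
facet normal -0.485 0.406 0.775
outer loop
vertex -4.746 -2.699 3.814
vertex -3.068 -2.084 4.543
vertex -4.86 -1.654 3.195
endloop
endfacet
facet normal -0.869 -0.319 -0.378
outer loop
vertex -3.972 -2.396 1.777
vertex -4.746 -2.699 3.814
vertex -4.86 -1.654 3.195
endloop
endfacet
facet normal -0.485 0.405 0.775
outer loop
vertex -4.86 -1.654 3.195
vertex -3.068 -2.084 4.543
vertex -3.183 -1.039 3.924
endloop
endfacet
facet normal -0.094 0.857 -0.507
outer loop
vertex -3.183 -1.039 3.924
vertex -3.972 -2.396 1.777
vertex -4.86 -1.654 3.195
endloop
endfacet
facet normal 0.094 -0.857 0.507
outer loop
vertex -4.746 -2.699 3.814
vertex -2.18 -2.826 3.125
vertex -3.068 -2.084 4.543
endloop
endfacet
facet normal -0.869 -0.319 -0.378
outer loop
vertex -3.857 -3.441 2.396
vertex -4.746 -2.699 3.814
vertex -3.972 -2.396 1.777
endloop
endfacet
facet normal 0.094 -0.857 0.507
outer loop
vertex -3.857 -3.441 2.396
vertex -2.18 -2.826 3.125
vertex -4.746 -2.699 3.814
endloop
endfacet
facet normal 0.869 0.319 0.377
outer loop
vertex -3.068 -2.084 4.543
vertex -2.18 -2.826 3.125
vertex -3.183 -1.039 3.924
endloop
endfacet
facet normal -0.094 0.857 -0.507
outer loop
vertex -2.294 -1.781 2.506
vertex -3.972 -2.396 1.777
vertex -3.183 -1.039 3.924
endloop
endfacet
facet normal 0.869 0.319 0.378
outer loop
vertex -3.183 -1.039 3.924
vertex -2.18 -2.826 3.125
vertex -2.294 -1.781 2.506
endloop
endfacet
facet normal 0.485 -0.405 -0.775
outer loop
vertex -2.294 -1.781 2.506
vertex -3.857 -3.441 2.396
vertex -3.972 -2.396 1.777
endloop
endfacet
facet normal 0.485 -0.406 -0.774
outer loop
vertex -2.18 -2.826 3.125
vertex -3.857 -3.441 2.396
vertex -2.294 -1.781 2.506
endloop
endfacet
facet normal 0.718 -0.071 -0.692
outer loop
vertex -1.944 2.901 -3.007
vertex -2.429 2.367 -3.455
vertex -2.479 3.204 -3.593
endloop
endfacet
facet normal 0.297 0.931 0.211
outer loop
vertex -1.944 2.901 -3.007
vertex -2.479 3.204 -3.593
vertex -2.805 2.987 -2.176
endloop
endfacet
facet normal 0.296 0.932 0.211
outer loop
vertex -2.805 2.987 -2.176
vertex -2.479 3.204 -3.593
vertex -3.341 3.29 -2.763
endloop
endfacet
facet normal -0.718 0.071 0.692
outer loop
vertex -2.805 2.987 -2.176
vertex -3.341 3.29 -2.763
vertex -3.291 2.453 -2.625
endloop
endfacet
facet normal 0.719 -0.071 -0.692
outer loop
vertex -2.479 3.204 -3.593
vertex -2.429 2.367 -3.455
vertex -2.964 2.67 -4.042
endloop
endfacet
facet normal -0.397 0.775 -0.492
outer loop
vertex -2.479 3.204 -3.593
vertex -2.964 2.67 -4.042
vertex -3.341 3.29 -2.763
endloop
endfacet
facet normal -0.398 0.774 -0.492
outer loop
vertex -3.341 3.29 -2.763
vertex -2.964 2.67 -4.042
vertex -3.826 2.756 -3.211
endloop
endfacet
facet normal -0.718 0.071 0.692
outer loop
vertex -3.341 3.29 -2.763
vertex -3.826 2.756 -3.211
vertex -3.291 2.453 -2.625
endloop
endfacet
facet normal 0.718 -0.072 -0.692
outer loop
vertex -2.964 2.67 -4.042
vertex -2.429 2.367 -3.455
vertex -2.915 1.833 -3.904
endloop
endfacet
facet normal -0.694 -0.157 -0.703
outer loop
vertex -2.964 2.67 -4.042
vertex -2.915 1.833 -3.904
vertex -3.826 2.756 -3.211
endloop
endfacet
facet normal -0.694 -0.157 -0.703
outer loop
vertex -3.826 2.756 -3.211
vertex -2.915 1.833 -3.904
vertex -3.776 1.919 -3.073
endloop
endfacet
facet normal -0.718 0.071 0.692
outer loop
vertex -3.826 2.756 -3.211
vertex -3.776 1.919 -3.073
vertex -3.291 2.453 -2.625
endloop
endfacet
facet normal 0.718 -0.071 -0.692
outer loop
vertex -2.915 1.833 -3.904
vertex -2.429 2.367 -3.455
vertex -2.379 1.53 -3.317
endloop
endfacet
facet normal -0.296 -0.932 -0.210
outer loop
vertex -2.915 1.833 -3.904
vertex -2.379 1.53 -3.317
vertex -3.776 1.919 -3.073
endloop
endfacet
facet normal -0.296 -0.931 -0.211
outer loop
vertex -3.776 1.919 -3.073
vertex -2.379 1.53 -3.317
vertex -3.241 1.616 -2.487
endloop
endfacet
facet normal -0.718 0.071 0.692
outer loop
vertex -3.776 1.919 -3.073
vertex -3.241 1.616 -2.487
vertex -3.291 2.453 -2.625
endloop
endfacet
facet normal 0.718 -0.071 -0.692
outer loop
vertex -2.379 1.53 -3.317
vertex -2.429 2.367 -3.455
vertex -1.894 2.064 -2.869
endloop
endfacet
facet normal 0.397 -0.774 0.493
outer loop
vertex -2.379 1.53 -3.317
vertex -1.894 2.064 -2.869
vertex -3.241 1.616 -2.487
endloop
endfacet
facet normal 0.397 -0.775 0.492
outer loop
vertex -3.241 1.616 -2.487
vertex -1.894 2.064 -2.869
vertex -2.756 2.15 -2.038
endloop
endfacet
facet normal -0.719 0.071 0.692
outer loop
vertex -3.241 1.616 -2.487
vertex -2.756 2.15 -2.038
vertex -3.291 2.453 -2.625
endloop
endfacet
facet normal 0.718 -0.071 -0.692
outer loop
vertex -1.894 2.064 -2.869
vertex -2.429 2.367 -3.455
vertex -1.944 2.901 -3.007
endloop
endfacet
facet normal 0.693 0.157 0.703
outer loop
vertex -1.894 2.064 -2.869
vertex -1.944 2.901 -3.007
vertex -2.756 2.15 -2.038
endloop
endfacet
facet normal 0.694 0.157 0.703
outer loop
vertex -2.756 2.15 -2.038
vertex -1.944 2.901 -3.007
vertex -2.805 2.987 -2.176
endloop
endfacet
facet normal -0.718 0.072 0.692
outer loop
vertex -2.756 2.15 -2.038
vertex -2.805 2.987 -2.176
vertex -3.291 2.453 -2.625
endloop
endfacet

endsolid


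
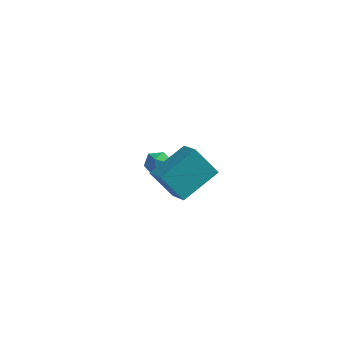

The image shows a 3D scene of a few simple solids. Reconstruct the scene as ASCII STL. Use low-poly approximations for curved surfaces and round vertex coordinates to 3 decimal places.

solid 
facet normal -0.495 0.723 -0.481
outer loop
vertex 0.568 2.148 -2.533
vertex -0.017 1.936 -2.25
vertex 0.364 2.407 -1.934
endloop
endfacet
facet normal 0.176 0.924 -0.339
outer loop
vertex 0.568 2.148 -2.533
vertex 0.364 2.407 -1.934
vertex 1.021 2.246 -2.031
endloop
endfacet
facet normal 0.617 0.451 -0.645
outer loop
vertex 0.568 2.148 -2.533
vertex 1.021 2.246 -2.031
vertex 1.046 1.676 -2.406
endloop
endfacet
facet normal 0.219 -0.041 -0.975
outer loop
vertex 0.568 2.148 -2.533
vertex 1.046 1.676 -2.406
vertex 0.404 1.484 -2.542
endloop
endfacet
facet normal -0.469 0.128 -0.874
outer loop
vertex 0.568 2.148 -2.533
vertex 0.404 1.484 -2.542
vertex -0.017 1.936 -2.25
endloop
endfacet
facet normal 0.272 0.890 0.365
outer loop
vertex 1.021 2.246 -2.031
vertex 0.364 2.407 -1.934
vertex 0.716 2.096 -1.438
endloop
endfacet
facet normal -0.813 0.566 0.136
outer loop
vertex 0.364 2.407 -1.934
vertex -0.017 1.936 -2.25
vertex 0.074 1.904 -1.574
endloop
endfacet
facet normal -0.771 -0.397 -0.497
outer loop
vertex -0.017 1.936 -2.25
vertex 0.404 1.484 -2.542
vertex 0.099 1.334 -1.949
endloop
endfacet
facet normal 0.340 -0.669 -0.661
outer loop
vertex 0.404 1.484 -2.542
vertex 1.046 1.676 -2.406
vertex 0.756 1.173 -2.046
endloop
endfacet
facet normal 0.984 0.126 -0.126
outer loop
vertex 1.046 1.676 -2.406
vertex 1.021 2.246 -2.031
vertex 1.137 1.644 -1.73
endloop
endfacet
facet normal -0.219 0.041 0.975
outer loop
vertex 0.552 1.432 -1.447
vertex 0.716 2.096 -1.438
vertex 0.074 1.904 -1.574
endloop
endfacet
facet normal -0.617 -0.451 0.645
outer loop
vertex 0.552 1.432 -1.447
vertex 0.074 1.904 -1.574
vertex 0.099 1.334 -1.949
endloop
endfacet
facet normal -0.176 -0.924 0.339
outer loop
vertex 0.552 1.432 -1.447
vertex 0.099 1.334 -1.949
vertex 0.756 1.173 -2.046
endloop
endfacet
facet normal 0.495 -0.723 0.481
outer loop
vertex 0.552 1.432 -1.447
vertex 0.756 1.173 -2.046
vertex 1.137 1.644 -1.73
endloop
endfacet
facet normal 0.469 -0.128 0.874
outer loop
vertex 0.552 1.432 -1.447
vertex 1.137 1.644 -1.73
vertex 0.716 2.096 -1.438
endloop
endfacet
facet normal -0.340 0.669 0.661
outer loop
vertex 0.074 1.904 -1.574
vertex 0.716 2.096 -1.438
vertex 0.364 2.407 -1.934
endloop
endfacet
facet normal -0.984 -0.126 0.126
outer loop
vertex 0.099 1.334 -1.949
vertex 0.074 1.904 -1.574
vertex -0.017 1.936 -2.25
endloop
endfacet
facet normal -0.272 -0.890 -0.365
outer loop
vertex 0.756 1.173 -2.046
vertex 0.099 1.334 -1.949
vertex 0.404 1.484 -2.542
endloop
endfacet
facet normal 0.813 -0.566 -0.136
outer loop
vertex 1.137 1.644 -1.73
vertex 0.756 1.173 -2.046
vertex 1.046 1.676 -2.406
endloop
endfacet
facet normal 0.771 0.397 0.497
outer loop
vertex 0.716 2.096 -1.438
vertex 1.137 1.644 -1.73
vertex 1.021 2.246 -2.031
endloop
endfacet
facet normal -0.466 -0.772 -0.432
outer loop
vertex 3.154 -4.491 2.577
vertex 2.401 -3.739 2.045
vertex 4.101 -4.391 1.379
endloop
endfacet
facet normal 0.633 -0.632 0.447
outer loop
vertex 4.999 -2.901 2.215
vertex 3.154 -4.491 2.577
vertex 4.101 -4.391 1.379
endloop
endfacet
facet normal -0.466 -0.772 -0.433
outer loop
vertex 4.101 -4.391 1.379
vertex 2.401 -3.739 2.045
vertex 3.348 -3.638 0.847
endloop
endfacet
facet normal 0.619 0.066 -0.783
outer loop
vertex 3.348 -3.638 0.847
vertex 4.999 -2.901 2.215
vertex 4.101 -4.391 1.379
endloop
endfacet
facet normal -0.619 -0.066 0.783
outer loop
vertex 3.154 -4.491 2.577
vertex 3.299 -2.249 2.881
vertex 2.401 -3.739 2.045
endloop
endfacet
facet normal 0.633 -0.632 0.447
outer loop
vertex 4.052 -3.002 3.413
vertex 3.154 -4.491 2.577
vertex 4.999 -2.901 2.215
endloop
endfacet
facet normal -0.619 -0.066 0.783
outer loop
vertex 4.052 -3.002 3.413
vertex 3.299 -2.249 2.881
vertex 3.154 -4.491 2.577
endloop
endfacet
facet normal -0.633 0.632 -0.447
outer loop
vertex 2.401 -3.739 2.045
vertex 3.299 -2.249 2.881
vertex 3.348 -3.638 0.847
endloop
endfacet
facet normal 0.619 0.066 -0.783
outer loop
vertex 4.246 -2.149 1.683
vertex 4.999 -2.901 2.215
vertex 3.348 -3.638 0.847
endloop
endfacet
facet normal -0.632 0.632 -0.447
outer loop
vertex 3.348 -3.638 0.847
vertex 3.299 -2.249 2.881
vertex 4.246 -2.149 1.683
endloop
endfacet
facet normal 0.465 0.772 0.433
outer loop
vertex 4.246 -2.149 1.683
vertex 4.052 -3.002 3.413
vertex 4.999 -2.901 2.215
endloop
endfacet
facet normal 0.466 0.772 0.433
outer loop
vertex 3.299 -2.249 2.881
vertex 4.052 -3.002 3.413
vertex 4.246 -2.149 1.683
endloop
endfacet

endsolid


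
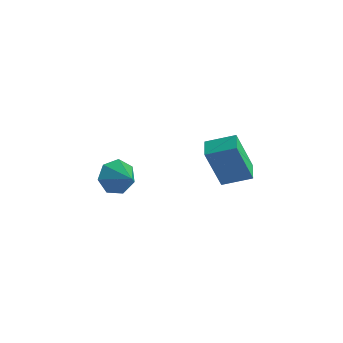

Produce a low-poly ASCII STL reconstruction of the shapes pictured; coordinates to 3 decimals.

solid 
facet normal -0.782 0.080 -0.618
outer loop
vertex -2.495 -2.945 -3.247
vertex -2.918 -3.568 -2.792
vertex -2.927 -2.697 -2.668
endloop
endfacet
facet normal 0.592 0.799 0.100
outer loop
vertex -2.495 -2.945 -3.247
vertex -2.927 -2.697 -2.668
vertex -1.722 -3.692 -1.848
endloop
endfacet
facet normal -0.782 0.080 -0.618
outer loop
vertex -2.927 -2.697 -2.668
vertex -2.918 -3.568 -2.792
vertex -3.352 -3.105 -2.183
endloop
endfacet
facet normal 0.113 0.710 0.696
outer loop
vertex -2.927 -2.697 -2.668
vertex -3.352 -3.105 -2.183
vertex -1.722 -3.692 -1.848
endloop
endfacet
facet normal -0.782 0.080 -0.618
outer loop
vertex -3.352 -3.105 -2.183
vertex -2.918 -3.568 -2.792
vertex -3.451 -3.862 -2.156
endloop
endfacet
facet normal -0.181 0.059 0.982
outer loop
vertex -3.352 -3.105 -2.183
vertex -3.451 -3.862 -2.156
vertex -1.722 -3.692 -1.848
endloop
endfacet
facet normal -0.782 0.082 -0.618
outer loop
vertex -3.451 -3.862 -2.156
vertex -2.918 -3.568 -2.792
vertex -3.149 -4.397 -2.609
endloop
endfacet
facet normal -0.067 -0.666 0.743
outer loop
vertex -3.451 -3.862 -2.156
vertex -3.149 -4.397 -2.609
vertex -1.722 -3.692 -1.848
endloop
endfacet
facet normal -0.782 0.082 -0.618
outer loop
vertex -3.149 -4.397 -2.609
vertex -2.918 -3.568 -2.792
vertex -2.673 -4.309 -3.2
endloop
endfacet
facet normal 0.368 -0.916 0.160
outer loop
vertex -3.149 -4.397 -2.609
vertex -2.673 -4.309 -3.2
vertex -1.722 -3.692 -1.848
endloop
endfacet
facet normal -0.783 0.081 -0.617
outer loop
vertex -2.673 -4.309 -3.2
vertex -2.918 -3.568 -2.792
vertex -2.382 -3.662 -3.484
endloop
endfacet
facet normal 0.798 -0.504 -0.331
outer loop
vertex -2.673 -4.309 -3.2
vertex -2.382 -3.662 -3.484
vertex -1.722 -3.692 -1.848
endloop
endfacet
facet normal -0.783 0.081 -0.617
outer loop
vertex -2.382 -3.662 -3.484
vertex -2.918 -3.568 -2.792
vertex -2.495 -2.945 -3.247
endloop
endfacet
facet normal 0.897 0.259 -0.357
outer loop
vertex -2.382 -3.662 -3.484
vertex -2.495 -2.945 -3.247
vertex -1.722 -3.692 -1.848
endloop
endfacet
facet normal -0.604 -0.723 -0.335
outer loop
vertex 2.085 -3.023 2.514
vertex 1.428 -2.454 2.47
vertex 2.609 -2.568 0.585
endloop
endfacet
facet normal 0.755 -0.654 0.051
outer loop
vertex 3.412 -1.606 1.03
vertex 2.085 -3.023 2.514
vertex 2.609 -2.568 0.585
endloop
endfacet
facet normal -0.604 -0.723 -0.335
outer loop
vertex 2.609 -2.568 0.585
vertex 1.428 -2.454 2.47
vertex 1.952 -1.999 0.541
endloop
endfacet
facet normal 0.255 0.222 -0.941
outer loop
vertex 1.952 -1.999 0.541
vertex 3.412 -1.606 1.03
vertex 2.609 -2.568 0.585
endloop
endfacet
facet normal -0.255 -0.222 0.941
outer loop
vertex 2.085 -3.023 2.514
vertex 2.231 -1.492 2.915
vertex 1.428 -2.454 2.47
endloop
endfacet
facet normal 0.755 -0.654 0.051
outer loop
vertex 2.888 -2.061 2.959
vertex 2.085 -3.023 2.514
vertex 3.412 -1.606 1.03
endloop
endfacet
facet normal -0.255 -0.222 0.941
outer loop
vertex 2.888 -2.061 2.959
vertex 2.231 -1.492 2.915
vertex 2.085 -3.023 2.514
endloop
endfacet
facet normal -0.755 0.654 -0.051
outer loop
vertex 1.428 -2.454 2.47
vertex 2.231 -1.492 2.915
vertex 1.952 -1.999 0.541
endloop
endfacet
facet normal 0.255 0.222 -0.941
outer loop
vertex 2.755 -1.037 0.986
vertex 3.412 -1.606 1.03
vertex 1.952 -1.999 0.541
endloop
endfacet
facet normal -0.755 0.654 -0.051
outer loop
vertex 1.952 -1.999 0.541
vertex 2.231 -1.492 2.915
vertex 2.755 -1.037 0.986
endloop
endfacet
facet normal 0.604 0.723 0.335
outer loop
vertex 2.755 -1.037 0.986
vertex 2.888 -2.061 2.959
vertex 3.412 -1.606 1.03
endloop
endfacet
facet normal 0.604 0.723 0.335
outer loop
vertex 2.231 -1.492 2.915
vertex 2.888 -2.061 2.959
vertex 2.755 -1.037 0.986
endloop
endfacet

endsolid


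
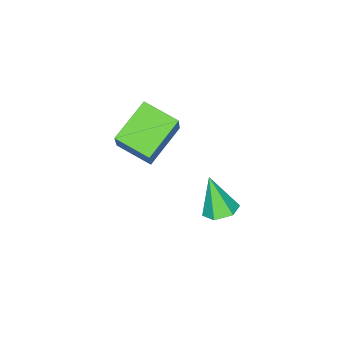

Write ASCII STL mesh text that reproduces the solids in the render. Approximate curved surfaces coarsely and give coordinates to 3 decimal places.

solid 
facet normal 0.076 0.411 -0.908
outer loop
vertex -2.15 -1.969 -0.16
vertex -2.643 -1.584 -0.027
vertex -2.046 -1.396 0.108
endloop
endfacet
facet normal 0.896 -0.311 0.318
outer loop
vertex -2.15 -1.969 -0.16
vertex -2.046 -1.396 0.108
vertex -2.757 -2.196 1.327
endloop
endfacet
facet normal 0.076 0.412 -0.908
outer loop
vertex -2.046 -1.396 0.108
vertex -2.643 -1.584 -0.027
vertex -2.54 -1.012 0.241
endloop
endfacet
facet normal 0.565 0.499 0.657
outer loop
vertex -2.046 -1.396 0.108
vertex -2.54 -1.012 0.241
vertex -2.757 -2.196 1.327
endloop
endfacet
facet normal 0.076 0.412 -0.908
outer loop
vertex -2.54 -1.012 0.241
vertex -2.643 -1.584 -0.027
vertex -3.137 -1.199 0.106
endloop
endfacet
facet normal -0.357 0.666 0.655
outer loop
vertex -2.54 -1.012 0.241
vertex -3.137 -1.199 0.106
vertex -2.757 -2.196 1.327
endloop
endfacet
facet normal 0.076 0.412 -0.908
outer loop
vertex -3.137 -1.199 0.106
vertex -2.643 -1.584 -0.027
vertex -3.24 -1.771 -0.162
endloop
endfacet
facet normal -0.949 0.024 0.315
outer loop
vertex -3.137 -1.199 0.106
vertex -3.24 -1.771 -0.162
vertex -2.757 -2.196 1.327
endloop
endfacet
facet normal 0.077 0.410 -0.909
outer loop
vertex -3.24 -1.771 -0.162
vertex -2.643 -1.584 -0.027
vertex -2.746 -2.156 -0.294
endloop
endfacet
facet normal -0.618 -0.785 -0.024
outer loop
vertex -3.24 -1.771 -0.162
vertex -2.746 -2.156 -0.294
vertex -2.757 -2.196 1.327
endloop
endfacet
facet normal 0.075 0.411 -0.909
outer loop
vertex -2.746 -2.156 -0.294
vertex -2.643 -1.584 -0.027
vertex -2.15 -1.969 -0.16
endloop
endfacet
facet normal 0.304 -0.953 -0.021
outer loop
vertex -2.746 -2.156 -0.294
vertex -2.15 -1.969 -0.16
vertex -2.757 -2.196 1.327
endloop
endfacet
facet normal -0.416 -0.319 -0.852
outer loop
vertex -0.821 -4.424 3.153
vertex -2.287 -4.47 3.887
vertex -1.039 -3.183 2.795
endloop
endfacet
facet normal 0.894 0.028 -0.447
outer loop
vertex -0.473 -2.75 3.953
vertex -0.821 -4.424 3.153
vertex -1.039 -3.183 2.795
endloop
endfacet
facet normal -0.416 -0.319 -0.852
outer loop
vertex -1.039 -3.183 2.795
vertex -2.287 -4.47 3.887
vertex -2.505 -3.229 3.529
endloop
endfacet
facet normal -0.166 0.948 -0.273
outer loop
vertex -2.505 -3.229 3.529
vertex -0.473 -2.75 3.953
vertex -1.039 -3.183 2.795
endloop
endfacet
facet normal 0.166 -0.948 0.273
outer loop
vertex -0.821 -4.424 3.153
vertex -1.721 -4.037 5.045
vertex -2.287 -4.47 3.887
endloop
endfacet
facet normal 0.894 0.028 -0.447
outer loop
vertex -0.255 -3.991 4.311
vertex -0.821 -4.424 3.153
vertex -0.473 -2.75 3.953
endloop
endfacet
facet normal 0.166 -0.948 0.273
outer loop
vertex -0.255 -3.991 4.311
vertex -1.721 -4.037 5.045
vertex -0.821 -4.424 3.153
endloop
endfacet
facet normal -0.894 -0.028 0.447
outer loop
vertex -2.287 -4.47 3.887
vertex -1.721 -4.037 5.045
vertex -2.505 -3.229 3.529
endloop
endfacet
facet normal -0.166 0.948 -0.273
outer loop
vertex -1.939 -2.796 4.687
vertex -0.473 -2.75 3.953
vertex -2.505 -3.229 3.529
endloop
endfacet
facet normal -0.894 -0.028 0.447
outer loop
vertex -2.505 -3.229 3.529
vertex -1.721 -4.037 5.045
vertex -1.939 -2.796 4.687
endloop
endfacet
facet normal 0.416 0.319 0.852
outer loop
vertex -1.939 -2.796 4.687
vertex -0.255 -3.991 4.311
vertex -0.473 -2.75 3.953
endloop
endfacet
facet normal 0.416 0.319 0.852
outer loop
vertex -1.721 -4.037 5.045
vertex -0.255 -3.991 4.311
vertex -1.939 -2.796 4.687
endloop
endfacet

endsolid


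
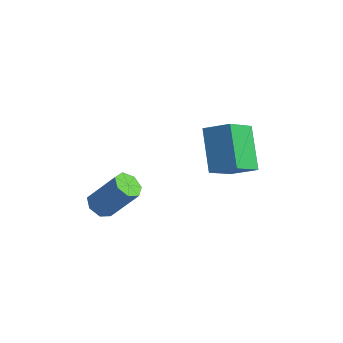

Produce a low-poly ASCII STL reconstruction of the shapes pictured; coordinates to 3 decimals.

solid 
facet normal -0.851 -0.249 -0.463
outer loop
vertex 0.574 -3.594 0.132
vertex -0.52 -2.357 1.477
vertex 0.771 -2.222 -0.969
endloop
endfacet
facet normal 0.514 -0.581 -0.632
outer loop
vertex 1.86 -1.903 -0.377
vertex 0.574 -3.594 0.132
vertex 0.771 -2.222 -0.969
endloop
endfacet
facet normal -0.851 -0.249 -0.463
outer loop
vertex 0.771 -2.222 -0.969
vertex -0.52 -2.357 1.477
vertex -0.323 -0.985 0.376
endloop
endfacet
facet normal 0.111 0.775 -0.622
outer loop
vertex -0.323 -0.985 0.376
vertex 1.86 -1.903 -0.377
vertex 0.771 -2.222 -0.969
endloop
endfacet
facet normal -0.111 -0.775 0.622
outer loop
vertex 0.574 -3.594 0.132
vertex 0.569 -2.038 2.069
vertex -0.52 -2.357 1.477
endloop
endfacet
facet normal 0.514 -0.581 -0.632
outer loop
vertex 1.663 -3.275 0.724
vertex 0.574 -3.594 0.132
vertex 1.86 -1.903 -0.377
endloop
endfacet
facet normal -0.111 -0.775 0.622
outer loop
vertex 1.663 -3.275 0.724
vertex 0.569 -2.038 2.069
vertex 0.574 -3.594 0.132
endloop
endfacet
facet normal -0.514 0.581 0.632
outer loop
vertex -0.52 -2.357 1.477
vertex 0.569 -2.038 2.069
vertex -0.323 -0.985 0.376
endloop
endfacet
facet normal 0.111 0.775 -0.622
outer loop
vertex 0.766 -0.666 0.968
vertex 1.86 -1.903 -0.377
vertex -0.323 -0.985 0.376
endloop
endfacet
facet normal -0.514 0.581 0.632
outer loop
vertex -0.323 -0.985 0.376
vertex 0.569 -2.038 2.069
vertex 0.766 -0.666 0.968
endloop
endfacet
facet normal 0.851 0.249 0.463
outer loop
vertex 0.766 -0.666 0.968
vertex 1.663 -3.275 0.724
vertex 1.86 -1.903 -0.377
endloop
endfacet
facet normal 0.851 0.249 0.463
outer loop
vertex 0.569 -2.038 2.069
vertex 1.663 -3.275 0.724
vertex 0.766 -0.666 0.968
endloop
endfacet
facet normal -0.551 -0.250 -0.797
outer loop
vertex -4.142 -3.577 -4.815
vertex -4.484 -4.051 -4.43
vertex -4.641 -3.376 -4.533
endloop
endfacet
facet normal 0.147 0.910 -0.388
outer loop
vertex -4.142 -3.577 -4.815
vertex -4.641 -3.376 -4.533
vertex -3.034 -3.075 -3.215
endloop
endfacet
facet normal 0.146 0.911 -0.387
outer loop
vertex -3.034 -3.075 -3.215
vertex -4.641 -3.376 -4.533
vertex -3.533 -2.875 -2.933
endloop
endfacet
facet normal 0.550 0.250 0.797
outer loop
vertex -3.034 -3.075 -3.215
vertex -3.533 -2.875 -2.933
vertex -3.376 -3.549 -2.83
endloop
endfacet
facet normal -0.551 -0.250 -0.796
outer loop
vertex -4.641 -3.376 -4.533
vertex -4.484 -4.051 -4.43
vertex -5.022 -3.684 -4.173
endloop
endfacet
facet normal -0.551 0.825 0.123
outer loop
vertex -4.641 -3.376 -4.533
vertex -5.022 -3.684 -4.173
vertex -3.533 -2.875 -2.933
endloop
endfacet
facet normal -0.550 0.826 0.122
outer loop
vertex -3.533 -2.875 -2.933
vertex -5.022 -3.684 -4.173
vertex -3.914 -3.182 -2.573
endloop
endfacet
facet normal 0.551 0.250 0.796
outer loop
vertex -3.533 -2.875 -2.933
vertex -3.914 -3.182 -2.573
vertex -3.376 -3.549 -2.83
endloop
endfacet
facet normal -0.551 -0.250 -0.796
outer loop
vertex -5.022 -3.684 -4.173
vertex -4.484 -4.051 -4.43
vertex -4.998 -4.268 -4.006
endloop
endfacet
facet normal -0.833 0.120 0.539
outer loop
vertex -5.022 -3.684 -4.173
vertex -4.998 -4.268 -4.006
vertex -3.914 -3.182 -2.573
endloop
endfacet
facet normal -0.833 0.119 0.540
outer loop
vertex -3.914 -3.182 -2.573
vertex -4.998 -4.268 -4.006
vertex -3.889 -3.766 -2.406
endloop
endfacet
facet normal 0.551 0.251 0.796
outer loop
vertex -3.914 -3.182 -2.573
vertex -3.889 -3.766 -2.406
vertex -3.376 -3.549 -2.83
endloop
endfacet
facet normal -0.551 -0.250 -0.796
outer loop
vertex -4.998 -4.268 -4.006
vertex -4.484 -4.051 -4.43
vertex -4.587 -4.688 -4.159
endloop
endfacet
facet normal -0.488 -0.678 0.551
outer loop
vertex -4.998 -4.268 -4.006
vertex -4.587 -4.688 -4.159
vertex -3.889 -3.766 -2.406
endloop
endfacet
facet normal -0.488 -0.678 0.551
outer loop
vertex -3.889 -3.766 -2.406
vertex -4.587 -4.688 -4.159
vertex -3.478 -4.186 -2.559
endloop
endfacet
facet normal 0.552 0.250 0.796
outer loop
vertex -3.889 -3.766 -2.406
vertex -3.478 -4.186 -2.559
vertex -3.376 -3.549 -2.83
endloop
endfacet
facet normal -0.552 -0.249 -0.796
outer loop
vertex -4.587 -4.688 -4.159
vertex -4.484 -4.051 -4.43
vertex -4.099 -4.629 -4.516
endloop
endfacet
facet normal 0.224 -0.963 0.147
outer loop
vertex -4.587 -4.688 -4.159
vertex -4.099 -4.629 -4.516
vertex -3.478 -4.186 -2.559
endloop
endfacet
facet normal 0.224 -0.963 0.147
outer loop
vertex -3.478 -4.186 -2.559
vertex -4.099 -4.629 -4.516
vertex -2.99 -4.127 -2.916
endloop
endfacet
facet normal 0.552 0.250 0.796
outer loop
vertex -3.478 -4.186 -2.559
vertex -2.99 -4.127 -2.916
vertex -3.376 -3.549 -2.83
endloop
endfacet
facet normal -0.552 -0.249 -0.796
outer loop
vertex -4.099 -4.629 -4.516
vertex -4.484 -4.051 -4.43
vertex -3.901 -4.134 -4.808
endloop
endfacet
facet normal 0.768 -0.524 -0.368
outer loop
vertex -4.099 -4.629 -4.516
vertex -3.901 -4.134 -4.808
vertex -2.99 -4.127 -2.916
endloop
endfacet
facet normal 0.768 -0.524 -0.368
outer loop
vertex -2.99 -4.127 -2.916
vertex -3.901 -4.134 -4.808
vertex -2.793 -3.633 -3.208
endloop
endfacet
facet normal 0.552 0.250 0.796
outer loop
vertex -2.99 -4.127 -2.916
vertex -2.793 -3.633 -3.208
vertex -3.376 -3.549 -2.83
endloop
endfacet
facet normal -0.552 -0.249 -0.796
outer loop
vertex -3.901 -4.134 -4.808
vertex -4.484 -4.051 -4.43
vertex -4.142 -3.577 -4.815
endloop
endfacet
facet normal 0.734 0.310 -0.605
outer loop
vertex -3.901 -4.134 -4.808
vertex -4.142 -3.577 -4.815
vertex -2.793 -3.633 -3.208
endloop
endfacet
facet normal 0.734 0.309 -0.605
outer loop
vertex -2.793 -3.633 -3.208
vertex -4.142 -3.577 -4.815
vertex -3.034 -3.075 -3.215
endloop
endfacet
facet normal 0.552 0.248 0.796
outer loop
vertex -2.793 -3.633 -3.208
vertex -3.034 -3.075 -3.215
vertex -3.376 -3.549 -2.83
endloop
endfacet

endsolid


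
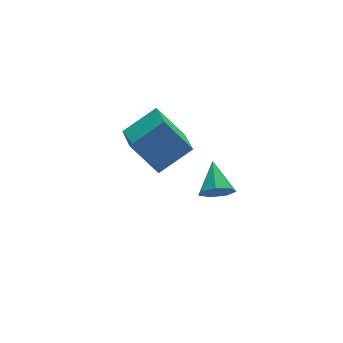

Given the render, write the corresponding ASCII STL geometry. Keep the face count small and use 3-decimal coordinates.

solid 
facet normal -0.846 -0.042 -0.531
outer loop
vertex 0.01 2.443 -3.135
vertex 0.407 4.394 -3.921
vertex 1.034 1.605 -4.701
endloop
endfacet
facet normal -0.186 -0.912 0.366
outer loop
vertex 2.693 1.686 -3.659
vertex 0.01 2.443 -3.135
vertex 1.034 1.605 -4.701
endloop
endfacet
facet normal -0.846 -0.042 -0.531
outer loop
vertex 1.034 1.605 -4.701
vertex 0.407 4.394 -3.921
vertex 1.431 3.555 -5.486
endloop
endfacet
facet normal 0.500 -0.409 -0.764
outer loop
vertex 1.431 3.555 -5.486
vertex 2.693 1.686 -3.659
vertex 1.034 1.605 -4.701
endloop
endfacet
facet normal -0.500 0.409 0.764
outer loop
vertex 0.01 2.443 -3.135
vertex 2.066 4.475 -2.879
vertex 0.407 4.394 -3.921
endloop
endfacet
facet normal -0.185 -0.911 0.367
outer loop
vertex 1.669 2.525 -2.094
vertex 0.01 2.443 -3.135
vertex 2.693 1.686 -3.659
endloop
endfacet
facet normal -0.499 0.409 0.764
outer loop
vertex 1.669 2.525 -2.094
vertex 2.066 4.475 -2.879
vertex 0.01 2.443 -3.135
endloop
endfacet
facet normal 0.186 0.911 -0.367
outer loop
vertex 0.407 4.394 -3.921
vertex 2.066 4.475 -2.879
vertex 1.431 3.555 -5.486
endloop
endfacet
facet normal 0.499 -0.409 -0.764
outer loop
vertex 3.09 3.637 -4.445
vertex 2.693 1.686 -3.659
vertex 1.431 3.555 -5.486
endloop
endfacet
facet normal 0.185 0.912 -0.367
outer loop
vertex 1.431 3.555 -5.486
vertex 2.066 4.475 -2.879
vertex 3.09 3.637 -4.445
endloop
endfacet
facet normal 0.846 0.042 0.531
outer loop
vertex 3.09 3.637 -4.445
vertex 1.669 2.525 -2.094
vertex 2.693 1.686 -3.659
endloop
endfacet
facet normal 0.846 0.042 0.531
outer loop
vertex 2.066 4.475 -2.879
vertex 1.669 2.525 -2.094
vertex 3.09 3.637 -4.445
endloop
endfacet
facet normal -0.229 -0.836 -0.499
outer loop
vertex 2.635 -2.134 -3.457
vertex 2.104 -2.341 -2.867
vertex 1.969 -1.899 -3.545
endloop
endfacet
facet normal 0.339 0.745 -0.575
outer loop
vertex 2.635 -2.134 -3.457
vertex 1.969 -1.899 -3.545
vertex 2.476 -0.979 -2.053
endloop
endfacet
facet normal -0.228 -0.836 -0.499
outer loop
vertex 1.969 -1.899 -3.545
vertex 2.104 -2.341 -2.867
vertex 1.405 -1.997 -3.123
endloop
endfacet
facet normal -0.420 0.829 -0.369
outer loop
vertex 1.969 -1.899 -3.545
vertex 1.405 -1.997 -3.123
vertex 2.476 -0.979 -2.053
endloop
endfacet
facet normal -0.228 -0.836 -0.499
outer loop
vertex 1.405 -1.997 -3.123
vertex 2.104 -2.341 -2.867
vertex 1.367 -2.354 -2.508
endloop
endfacet
facet normal -0.791 0.549 0.270
outer loop
vertex 1.405 -1.997 -3.123
vertex 1.367 -2.354 -2.508
vertex 2.476 -0.979 -2.053
endloop
endfacet
facet normal -0.229 -0.836 -0.499
outer loop
vertex 1.367 -2.354 -2.508
vertex 2.104 -2.341 -2.867
vertex 1.884 -2.701 -2.164
endloop
endfacet
facet normal -0.496 0.115 0.861
outer loop
vertex 1.367 -2.354 -2.508
vertex 1.884 -2.701 -2.164
vertex 2.476 -0.979 -2.053
endloop
endfacet
facet normal -0.229 -0.835 -0.500
outer loop
vertex 1.884 -2.701 -2.164
vertex 2.104 -2.341 -2.867
vertex 2.567 -2.777 -2.35
endloop
endfacet
facet normal 0.245 -0.146 0.959
outer loop
vertex 1.884 -2.701 -2.164
vertex 2.567 -2.777 -2.35
vertex 2.476 -0.979 -2.053
endloop
endfacet
facet normal -0.229 -0.836 -0.499
outer loop
vertex 2.567 -2.777 -2.35
vertex 2.104 -2.341 -2.867
vertex 2.901 -2.525 -2.925
endloop
endfacet
facet normal 0.871 -0.037 0.490
outer loop
vertex 2.567 -2.777 -2.35
vertex 2.901 -2.525 -2.925
vertex 2.476 -0.979 -2.053
endloop
endfacet
facet normal -0.229 -0.835 -0.499
outer loop
vertex 2.901 -2.525 -2.925
vertex 2.104 -2.341 -2.867
vertex 2.635 -2.134 -3.457
endloop
endfacet
facet normal 0.913 0.360 -0.192
outer loop
vertex 2.901 -2.525 -2.925
vertex 2.635 -2.134 -3.457
vertex 2.476 -0.979 -2.053
endloop
endfacet

endsolid


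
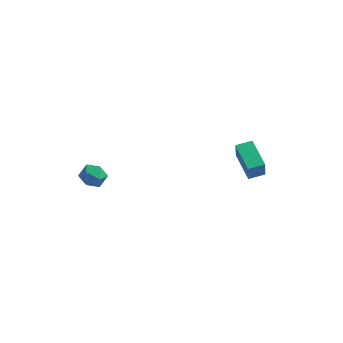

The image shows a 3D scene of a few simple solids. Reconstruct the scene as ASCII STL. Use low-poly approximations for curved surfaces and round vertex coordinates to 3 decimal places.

solid 
facet normal -0.567 0.785 0.250
outer loop
vertex 2.431 2.867 -0.902
vertex 3.13 3.338 -0.795
vertex 2.389 3.164 -1.93
endloop
endfacet
facet normal -0.823 -0.554 -0.127
outer loop
vertex 3.33 1.862 -2.345
vertex 2.431 2.867 -0.902
vertex 2.389 3.164 -1.93
endloop
endfacet
facet normal -0.567 0.785 0.250
outer loop
vertex 2.389 3.164 -1.93
vertex 3.13 3.338 -0.795
vertex 3.088 3.635 -1.822
endloop
endfacet
facet normal -0.039 0.278 -0.960
outer loop
vertex 3.088 3.635 -1.822
vertex 3.33 1.862 -2.345
vertex 2.389 3.164 -1.93
endloop
endfacet
facet normal 0.040 -0.277 0.960
outer loop
vertex 2.431 2.867 -0.902
vertex 4.071 2.036 -1.21
vertex 3.13 3.338 -0.795
endloop
endfacet
facet normal -0.823 -0.554 -0.127
outer loop
vertex 3.372 1.565 -1.318
vertex 2.431 2.867 -0.902
vertex 3.33 1.862 -2.345
endloop
endfacet
facet normal 0.039 -0.278 0.960
outer loop
vertex 3.372 1.565 -1.318
vertex 4.071 2.036 -1.21
vertex 2.431 2.867 -0.902
endloop
endfacet
facet normal 0.823 0.554 0.127
outer loop
vertex 3.13 3.338 -0.795
vertex 4.071 2.036 -1.21
vertex 3.088 3.635 -1.822
endloop
endfacet
facet normal -0.040 0.278 -0.960
outer loop
vertex 4.029 2.333 -2.238
vertex 3.33 1.862 -2.345
vertex 3.088 3.635 -1.822
endloop
endfacet
facet normal 0.823 0.554 0.126
outer loop
vertex 3.088 3.635 -1.822
vertex 4.071 2.036 -1.21
vertex 4.029 2.333 -2.238
endloop
endfacet
facet normal 0.567 -0.785 -0.250
outer loop
vertex 4.029 2.333 -2.238
vertex 3.372 1.565 -1.318
vertex 3.33 1.862 -2.345
endloop
endfacet
facet normal 0.567 -0.785 -0.250
outer loop
vertex 4.071 2.036 -1.21
vertex 3.372 1.565 -1.318
vertex 4.029 2.333 -2.238
endloop
endfacet
facet normal -0.457 0.869 0.193
outer loop
vertex -3.538 -1.403 -0.659
vertex -3.482 -1.529 0.042
vertex -2.961 -1.179 -0.301
endloop
endfacet
facet normal -0.090 0.903 -0.420
outer loop
vertex -3.538 -1.403 -0.659
vertex -2.961 -1.179 -0.301
vertex -2.888 -1.473 -0.949
endloop
endfacet
facet normal -0.339 0.395 -0.854
outer loop
vertex -3.538 -1.403 -0.659
vertex -2.888 -1.473 -0.949
vertex -3.363 -2.004 -1.006
endloop
endfacet
facet normal -0.858 0.046 -0.512
outer loop
vertex -3.538 -1.403 -0.659
vertex -3.363 -2.004 -1.006
vertex -3.73 -2.039 -0.394
endloop
endfacet
facet normal -0.932 0.338 0.135
outer loop
vertex -3.538 -1.403 -0.659
vertex -3.73 -2.039 -0.394
vertex -3.482 -1.529 0.042
endloop
endfacet
facet normal 0.593 0.756 -0.276
outer loop
vertex -2.888 -1.473 -0.949
vertex -2.961 -1.179 -0.301
vertex -2.43 -1.641 -0.426
endloop
endfacet
facet normal 0.000 0.700 0.714
outer loop
vertex -2.961 -1.179 -0.301
vertex -3.482 -1.529 0.042
vertex -2.797 -1.676 0.186
endloop
endfacet
facet normal -0.767 -0.158 0.621
outer loop
vertex -3.482 -1.529 0.042
vertex -3.73 -2.039 -0.394
vertex -3.272 -2.207 0.129
endloop
endfacet
facet normal -0.649 -0.631 -0.425
outer loop
vertex -3.73 -2.039 -0.394
vertex -3.363 -2.004 -1.006
vertex -3.199 -2.501 -0.519
endloop
endfacet
facet normal 0.192 -0.066 -0.979
outer loop
vertex -3.363 -2.004 -1.006
vertex -2.888 -1.473 -0.949
vertex -2.678 -2.151 -0.862
endloop
endfacet
facet normal 0.858 -0.046 0.512
outer loop
vertex -2.622 -2.277 -0.161
vertex -2.43 -1.641 -0.426
vertex -2.797 -1.676 0.186
endloop
endfacet
facet normal 0.339 -0.395 0.854
outer loop
vertex -2.622 -2.277 -0.161
vertex -2.797 -1.676 0.186
vertex -3.272 -2.207 0.129
endloop
endfacet
facet normal 0.090 -0.903 0.420
outer loop
vertex -2.622 -2.277 -0.161
vertex -3.272 -2.207 0.129
vertex -3.199 -2.501 -0.519
endloop
endfacet
facet normal 0.457 -0.869 -0.193
outer loop
vertex -2.622 -2.277 -0.161
vertex -3.199 -2.501 -0.519
vertex -2.678 -2.151 -0.862
endloop
endfacet
facet normal 0.932 -0.338 -0.135
outer loop
vertex -2.622 -2.277 -0.161
vertex -2.678 -2.151 -0.862
vertex -2.43 -1.641 -0.426
endloop
endfacet
facet normal 0.649 0.631 0.425
outer loop
vertex -2.797 -1.676 0.186
vertex -2.43 -1.641 -0.426
vertex -2.961 -1.179 -0.301
endloop
endfacet
facet normal -0.192 0.066 0.979
outer loop
vertex -3.272 -2.207 0.129
vertex -2.797 -1.676 0.186
vertex -3.482 -1.529 0.042
endloop
endfacet
facet normal -0.593 -0.756 0.276
outer loop
vertex -3.199 -2.501 -0.519
vertex -3.272 -2.207 0.129
vertex -3.73 -2.039 -0.394
endloop
endfacet
facet normal -0.000 -0.700 -0.714
outer loop
vertex -2.678 -2.151 -0.862
vertex -3.199 -2.501 -0.519
vertex -3.363 -2.004 -1.006
endloop
endfacet
facet normal 0.767 0.158 -0.621
outer loop
vertex -2.43 -1.641 -0.426
vertex -2.678 -2.151 -0.862
vertex -2.888 -1.473 -0.949
endloop
endfacet

endsolid
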